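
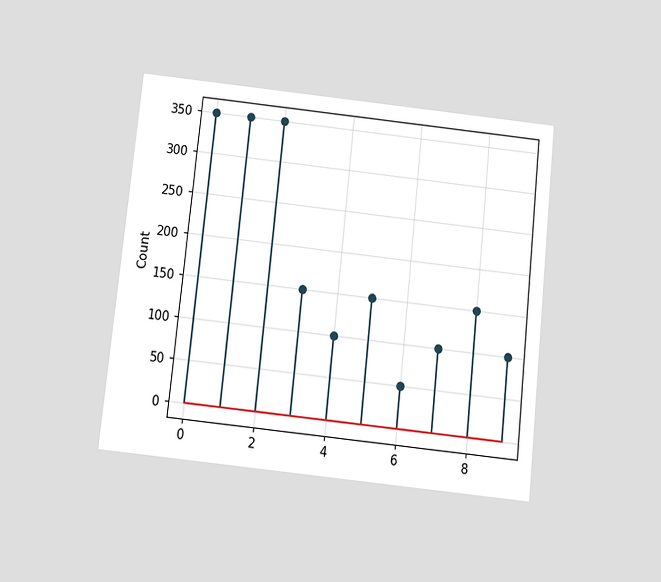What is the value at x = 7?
100

The chart is tilted about 6° clockwise and viewed slightly from below. The stem at x=7 reaches 100.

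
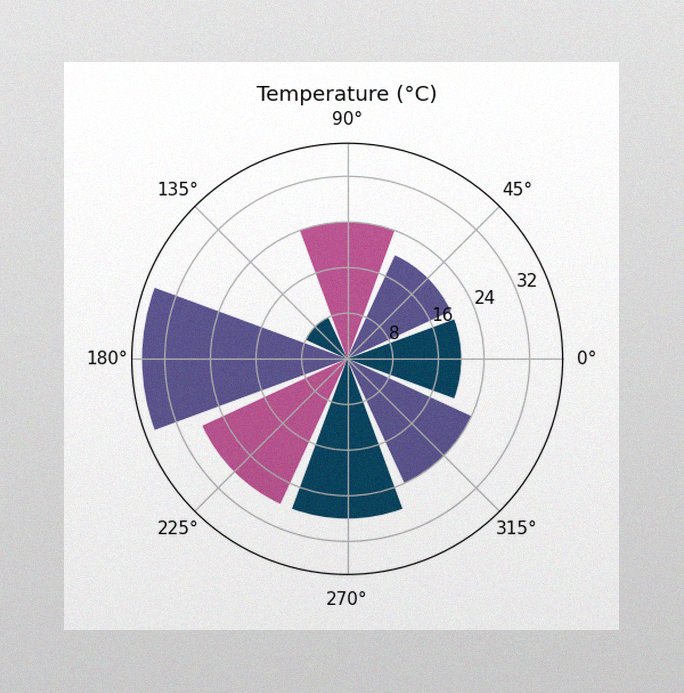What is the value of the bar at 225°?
28°C

The image has some photo noise and uneven lighting. The bar at 225° reaches 28°C on the radial axis.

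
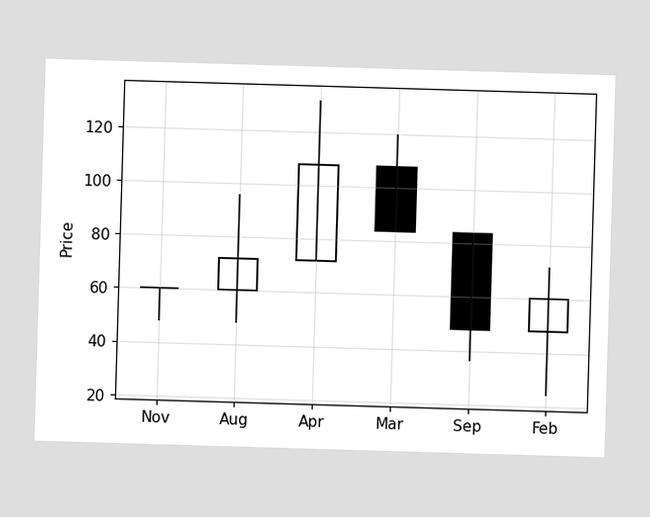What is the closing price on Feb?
60

The Feb candle closes at 60.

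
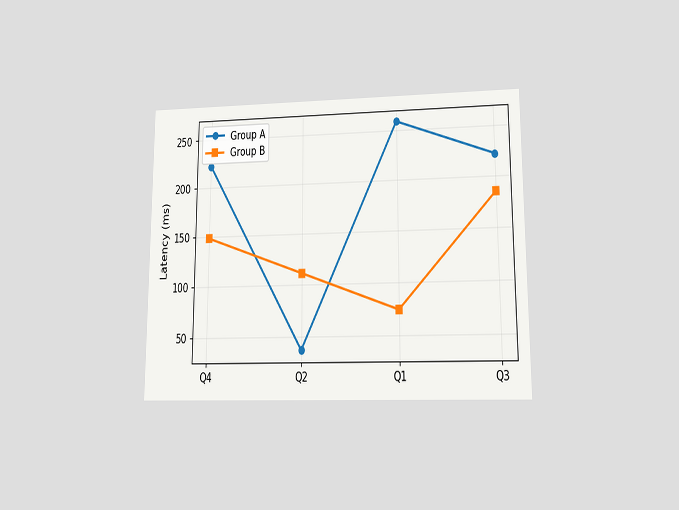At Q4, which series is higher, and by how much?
The chart is viewed at a slight angle. At Q4, Group A sits above the other line by 74ms.

Group A, by 74ms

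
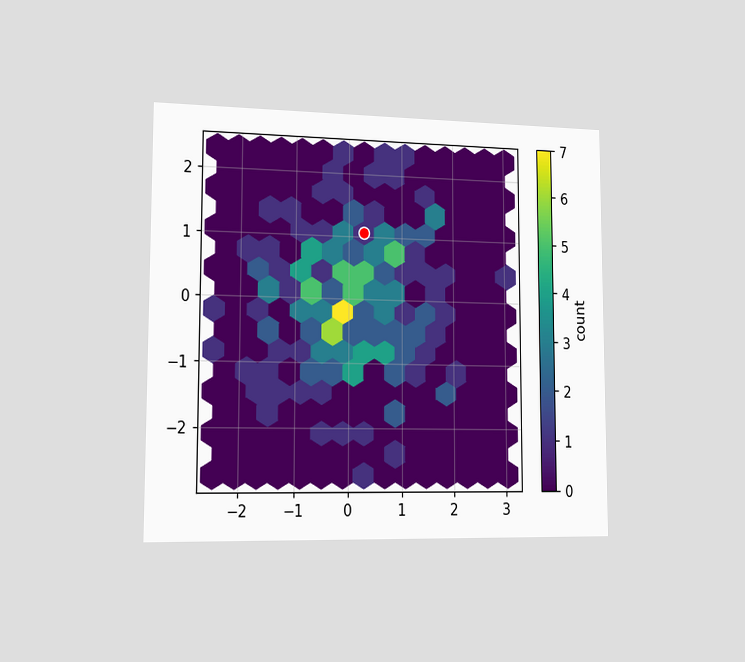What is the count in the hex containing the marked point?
1

The chart is viewed slightly from the left. The marked hex reads 1 on the colorbar.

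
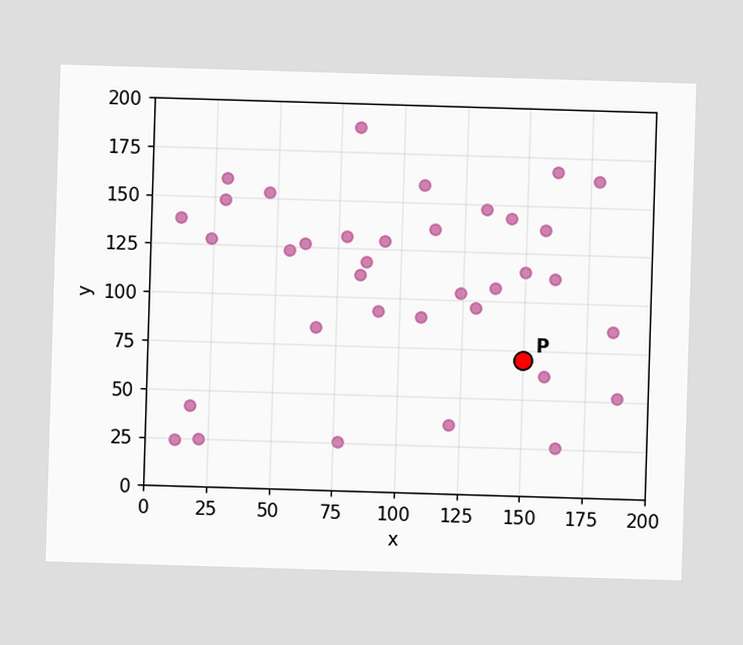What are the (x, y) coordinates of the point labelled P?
(150, 70)

Following the gridlines from P to each axis, P sits at (150, 70).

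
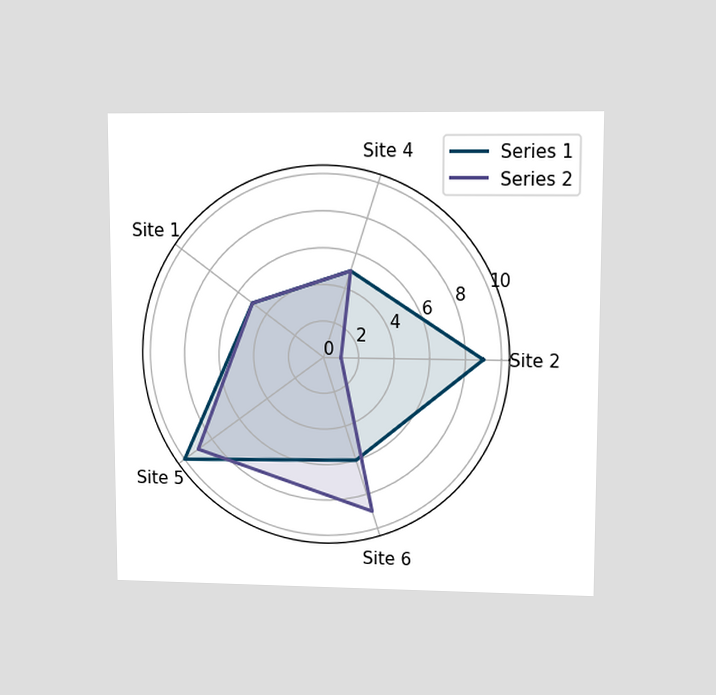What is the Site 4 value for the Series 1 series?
5

The chart is viewed at a slight angle. On the Site 4 axis, Series 1 reaches 5.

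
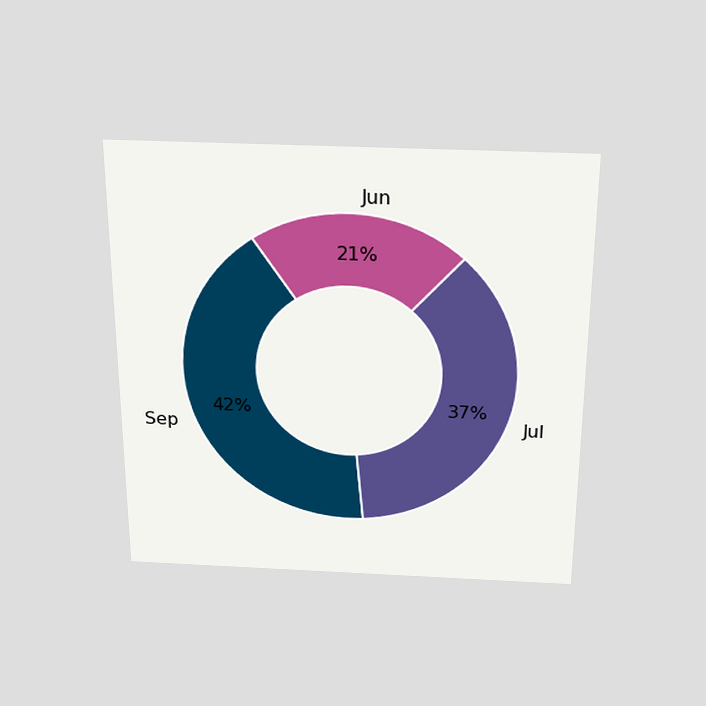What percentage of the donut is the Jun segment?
21%

The chart is viewed slightly from above. The Jun segment takes up 21% of the ring.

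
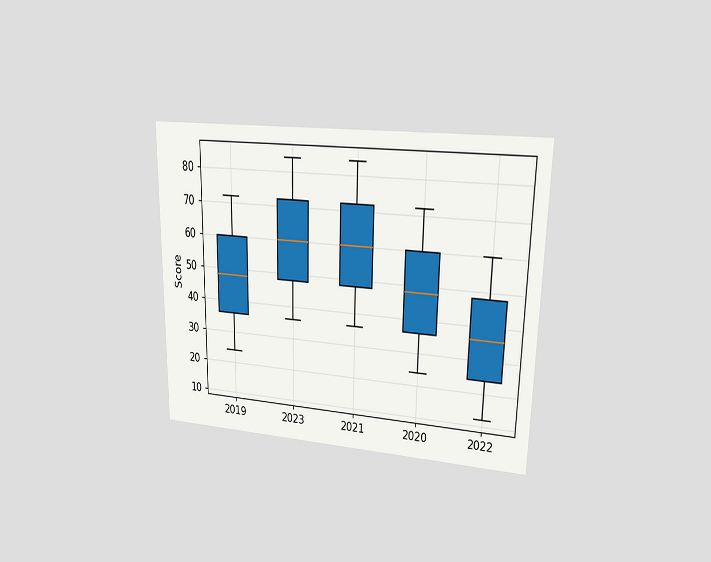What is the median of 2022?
36

The chart is viewed at a slight angle. The median line in the 2022 box sits at 36.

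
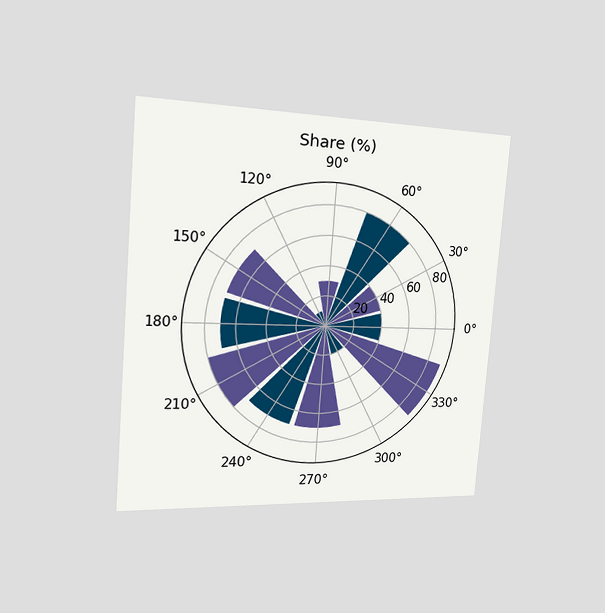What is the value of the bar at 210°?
The chart is tilted about 4° clockwise and viewed slightly from the left. The bar at 210° reaches 80% on the radial axis.

80%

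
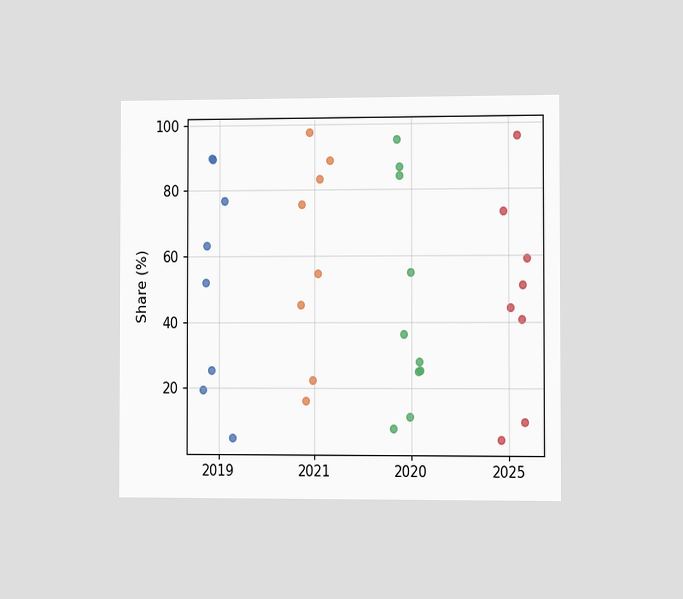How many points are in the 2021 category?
8

The chart is viewed slightly from the right. Counting the markers in the 2021 column gives 8.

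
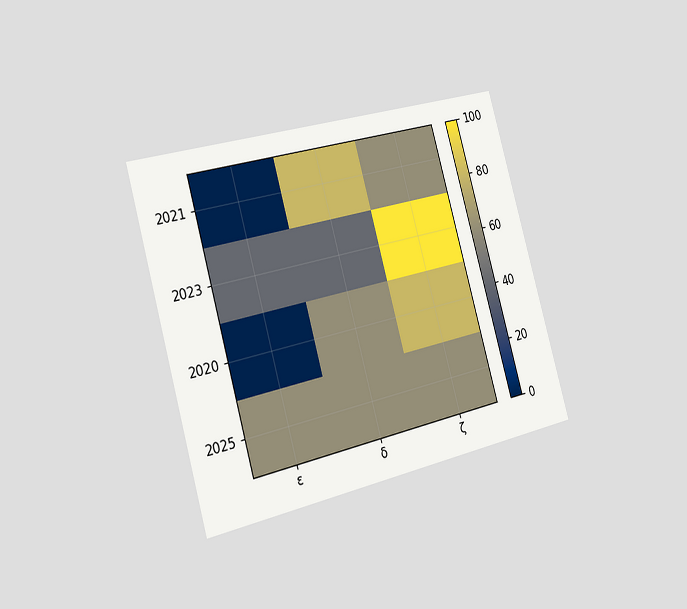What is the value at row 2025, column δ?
The chart is tilted about 16° counter-clockwise and viewed slightly from the left. Matching cell (2025, δ) against the colorbar gives 60.

60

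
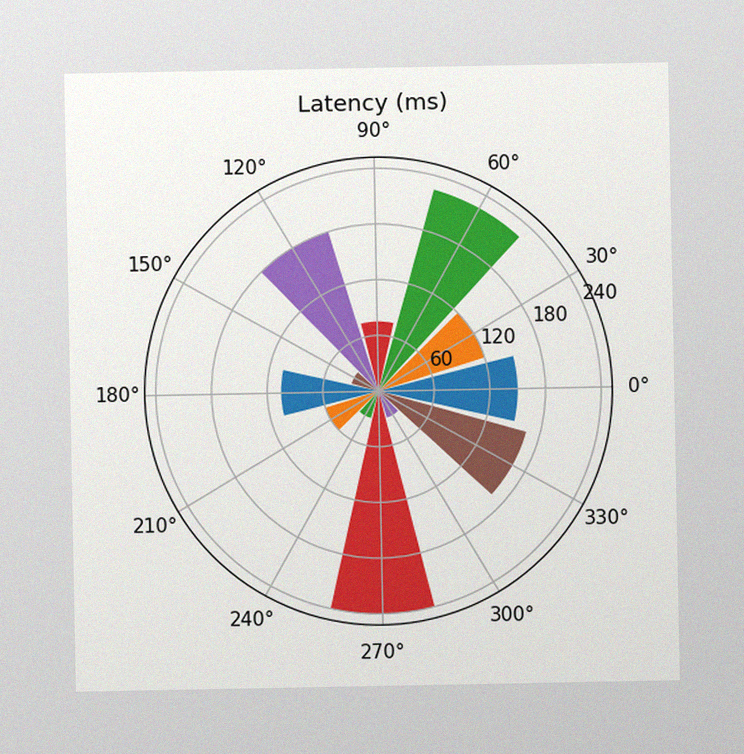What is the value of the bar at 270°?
240ms

The image has some photo noise and uneven lighting. The bar at 270° reaches 240ms on the radial axis.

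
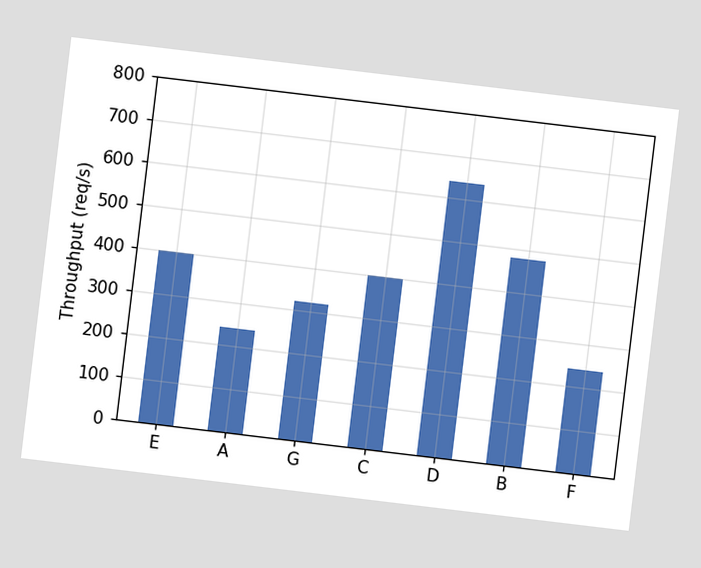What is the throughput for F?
The chart is tilted about 7° clockwise. Reading along the chart's y-axis, the F bar reaches 240req/s.

240req/s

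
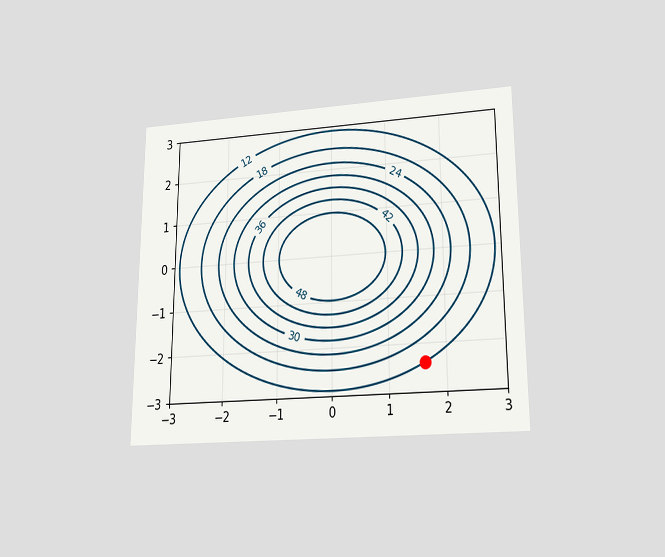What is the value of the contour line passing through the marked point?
The chart is viewed slightly from below. The marked point sits on the contour labelled 12.

12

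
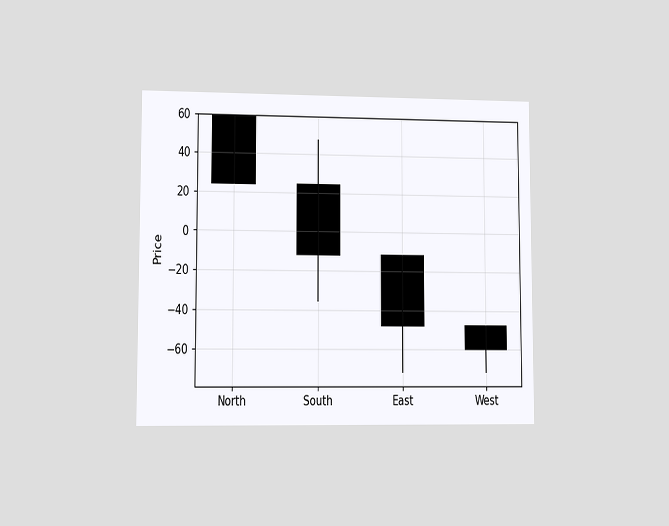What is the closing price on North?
The chart is viewed at a slight angle. The North candle closes at 24.

24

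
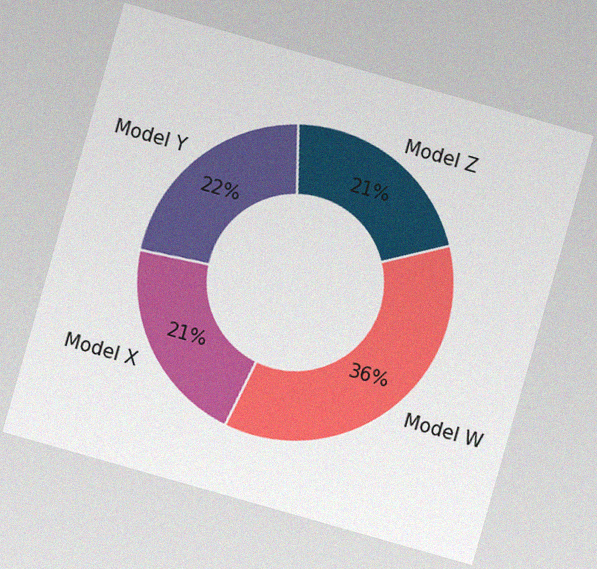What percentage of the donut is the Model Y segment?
The chart is tilted about 16° clockwise, with some photo noise. The Model Y segment takes up 22% of the ring.

22%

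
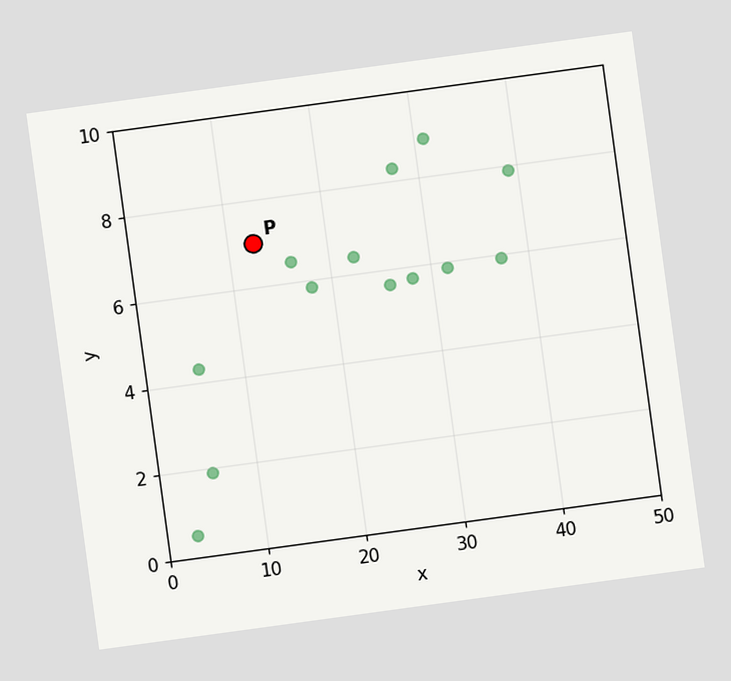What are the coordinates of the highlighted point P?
The chart is tilted about 8° counter-clockwise. Following the gridlines from P to each axis, P sits at (12.5, 7).

(12.5, 7)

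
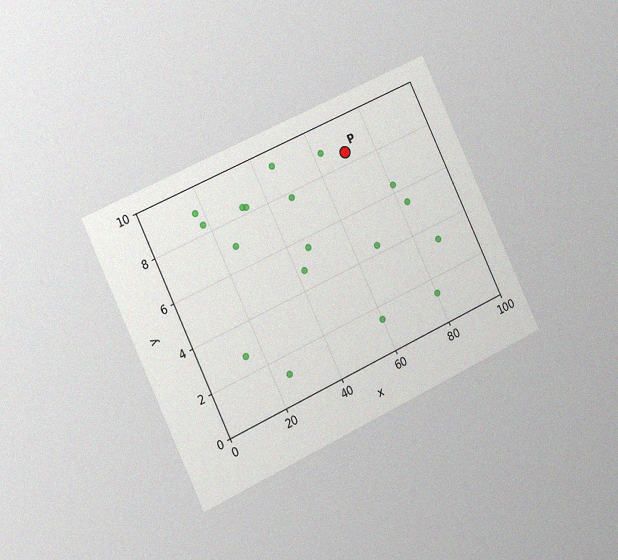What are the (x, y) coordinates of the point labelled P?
The chart is tilted about 25° counter-clockwise and viewed slightly from the left, with some photo noise. Following the gridlines from P to each axis, P sits at (70, 8.5).

(70, 8.5)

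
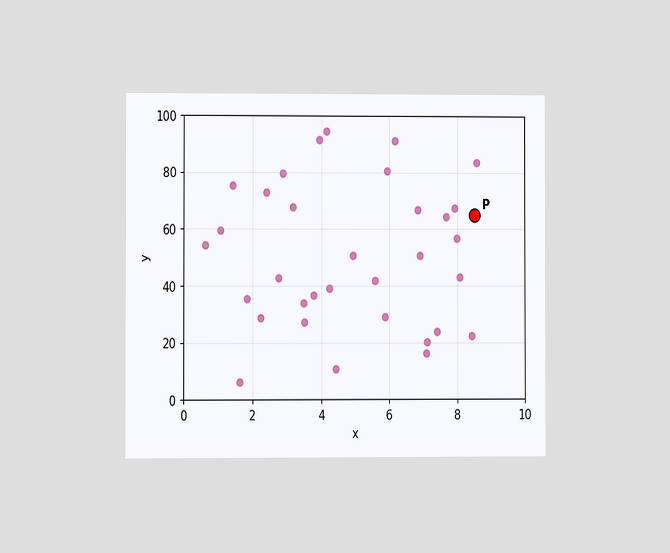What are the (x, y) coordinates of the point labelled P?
The chart is viewed at a slight angle. Following the gridlines from P to each axis, P sits at (8.5, 65).

(8.5, 65)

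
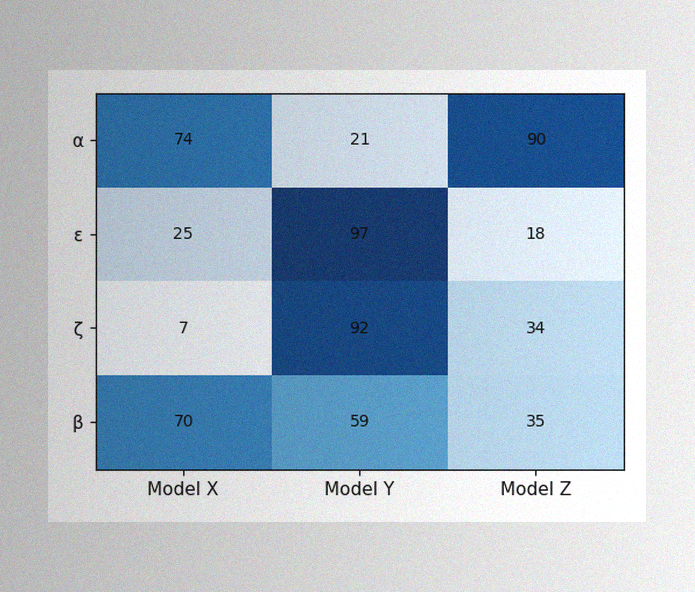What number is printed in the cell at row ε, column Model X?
25

The image has some photo noise and uneven lighting. The (ε, Model X) cell reads 25.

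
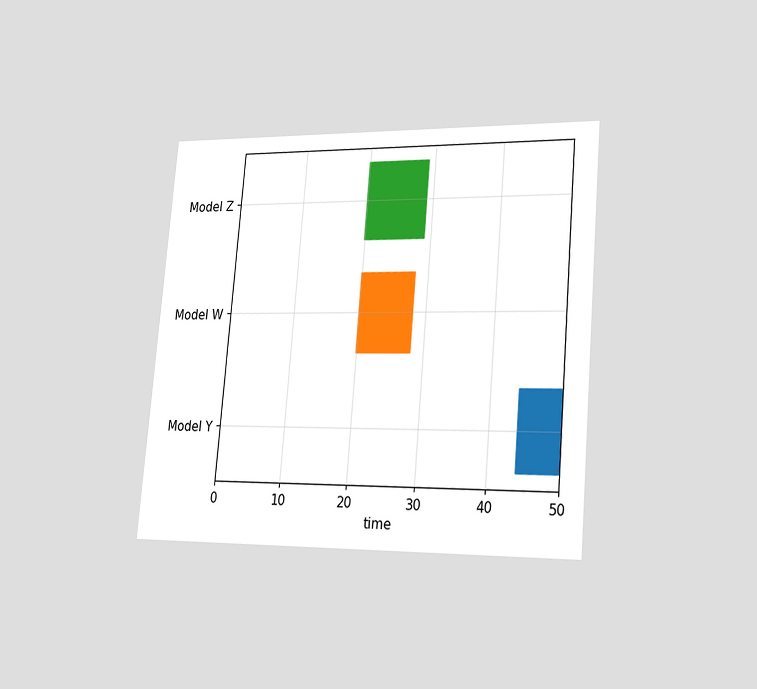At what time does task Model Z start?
The chart is tilted about 5° clockwise and viewed slightly from the right. The Model Z bar begins at t=20.

20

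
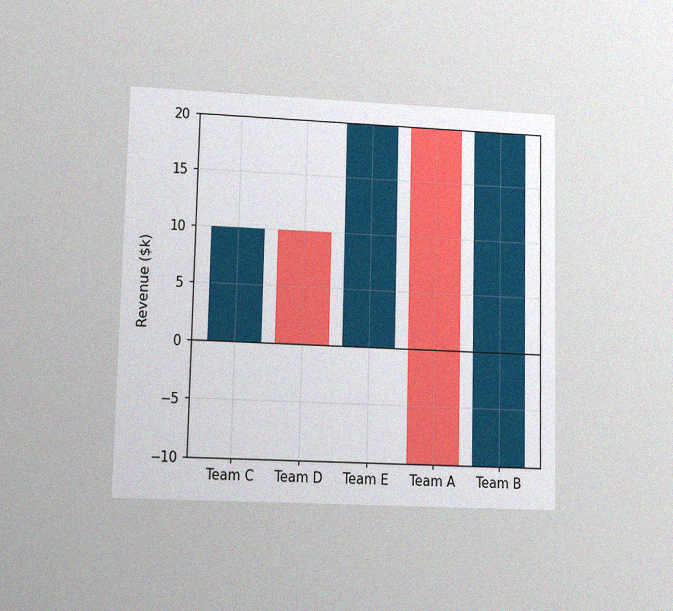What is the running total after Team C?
The chart is viewed at a slight angle, with some photo noise. After Team C the running total reaches $10k.

$10k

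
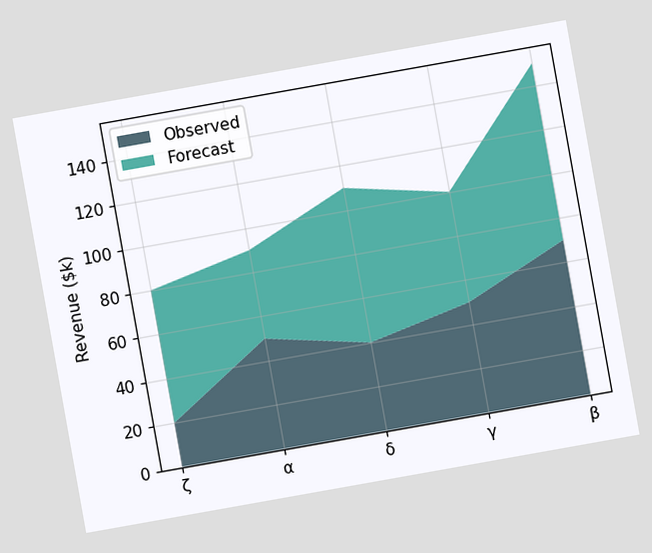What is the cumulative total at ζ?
The chart is tilted about 10° counter-clockwise. The stacked total at ζ reaches $80k.

$80k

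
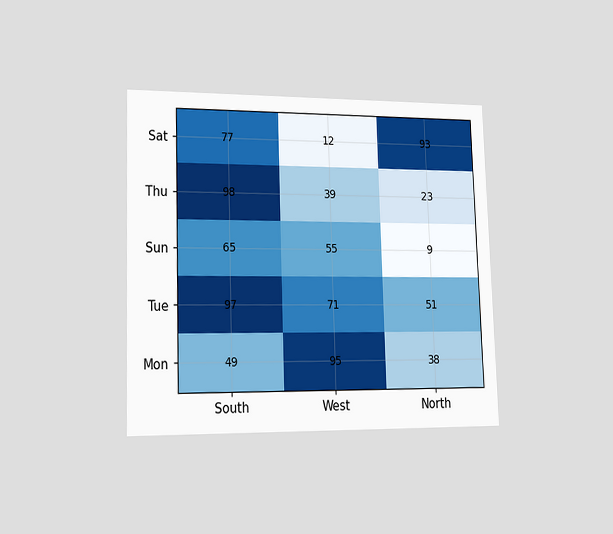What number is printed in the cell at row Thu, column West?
The chart is viewed slightly from the left. The (Thu, West) cell reads 39.

39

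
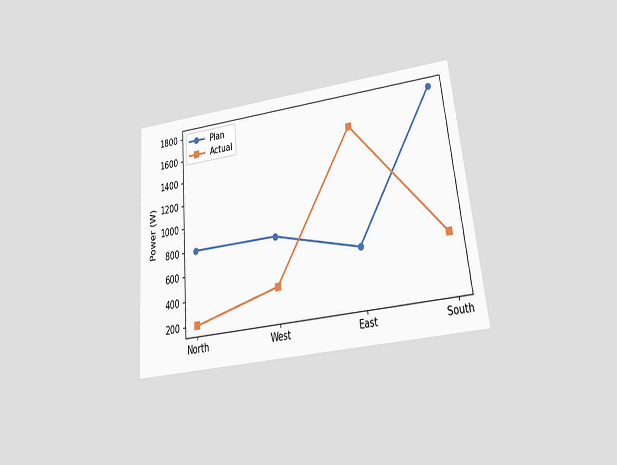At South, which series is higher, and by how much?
Plan, by 1200W

The chart is tilted about 5° counter-clockwise and viewed slightly from below. At South, Plan sits above the other line by 1200W.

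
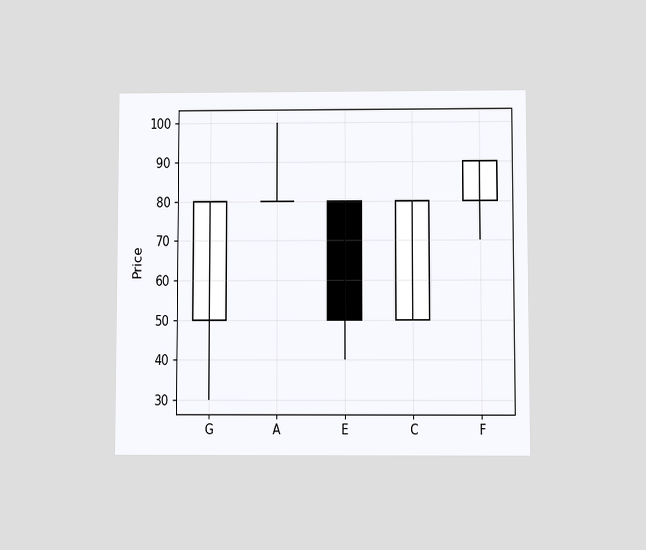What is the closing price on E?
The chart is viewed slightly from below. The E candle closes at 50.

50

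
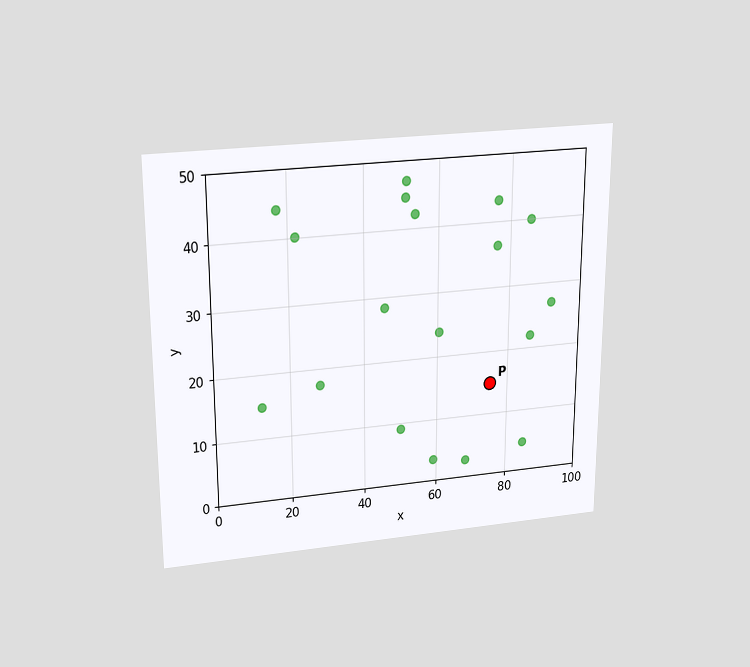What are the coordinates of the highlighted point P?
(75, 15)

The chart is viewed slightly from above. Following the gridlines from P to each axis, P sits at (75, 15).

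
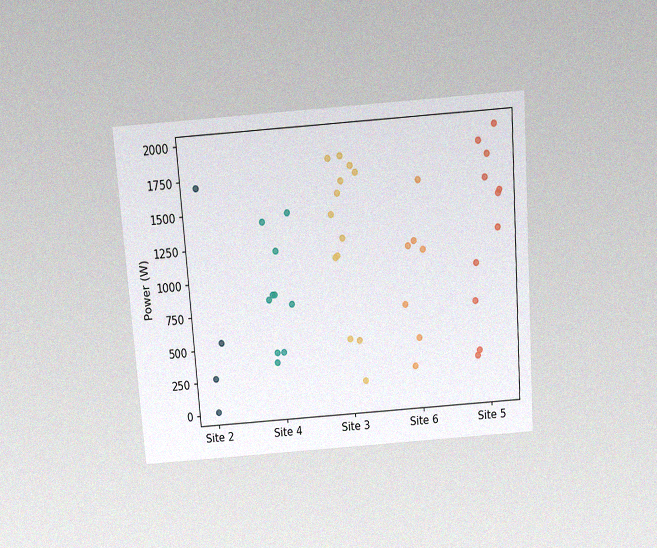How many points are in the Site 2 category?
The chart is tilted about 4° counter-clockwise and viewed slightly from above, with some photo noise. Counting the markers in the Site 2 column gives 4.

4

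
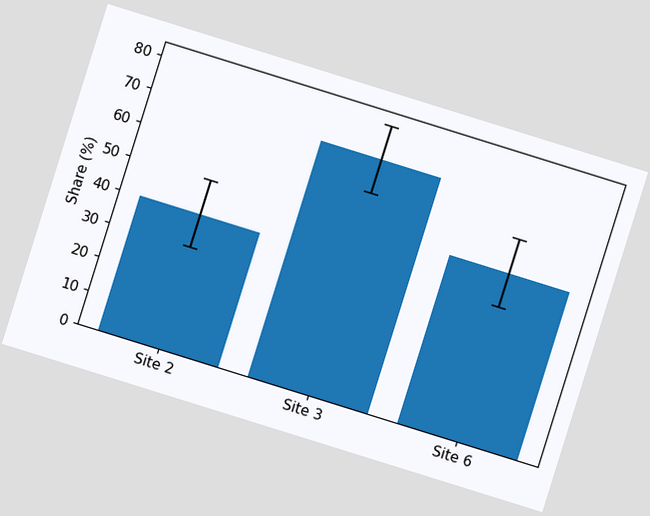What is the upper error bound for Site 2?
The chart is tilted about 17° clockwise. The Site 2 bar's upper whisker reaches 50%.

50%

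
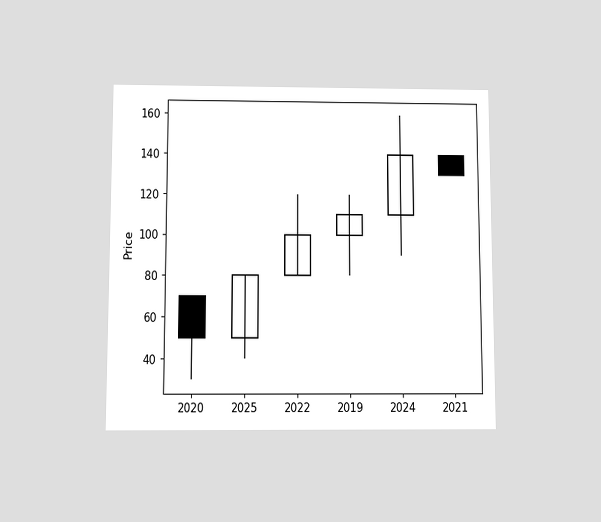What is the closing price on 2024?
The chart is viewed slightly from below. The 2024 candle closes at 140.

140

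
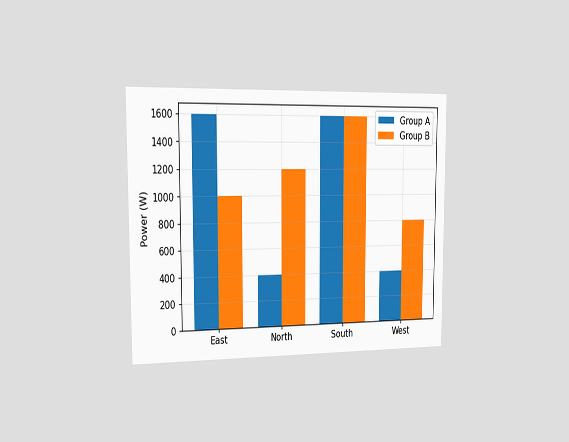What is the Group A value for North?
The chart is viewed slightly from the left. The Group A bar at North reaches 400W on the y-axis.

400W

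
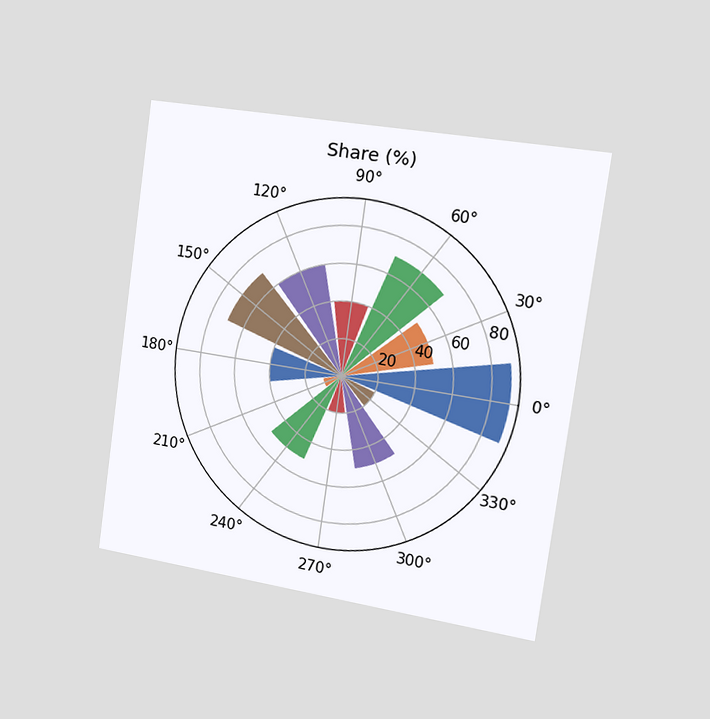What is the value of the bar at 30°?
The chart is tilted about 8° clockwise and viewed slightly from the right. The bar at 30° reaches 50% on the radial axis.

50%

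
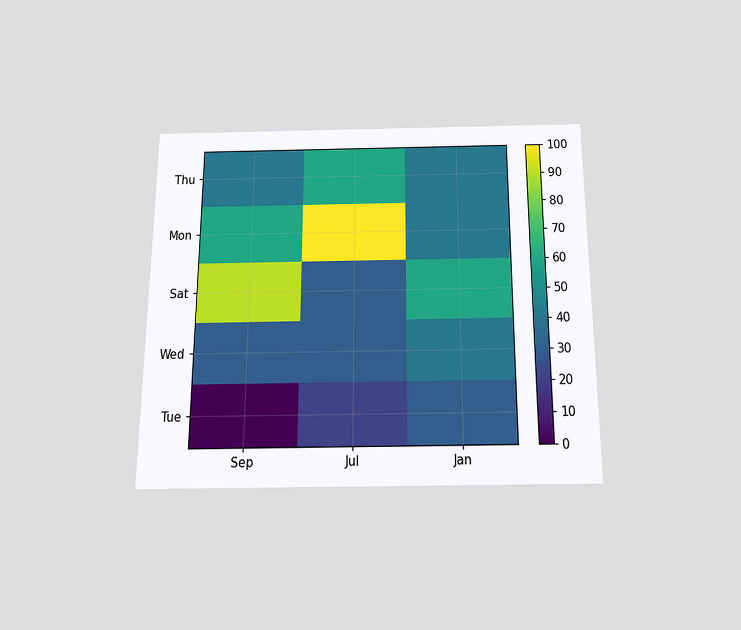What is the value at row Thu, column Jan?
The chart is viewed slightly from below. Matching cell (Thu, Jan) against the colorbar gives 40.

40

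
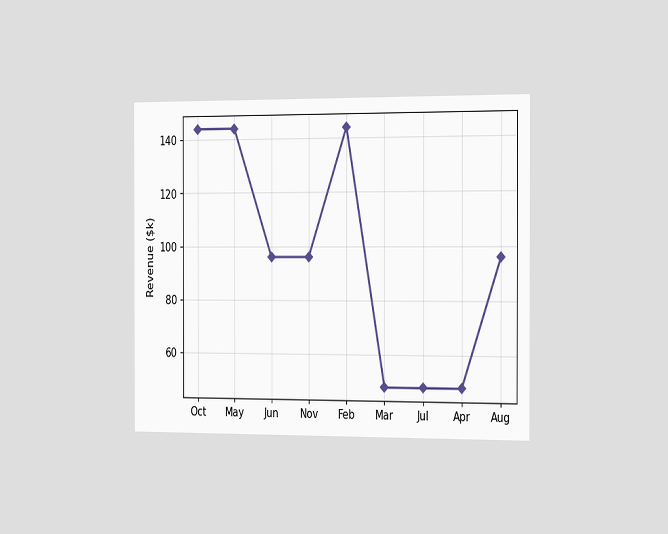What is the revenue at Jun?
$96k

The chart is viewed slightly from the right. At Jun, the line is at $96k.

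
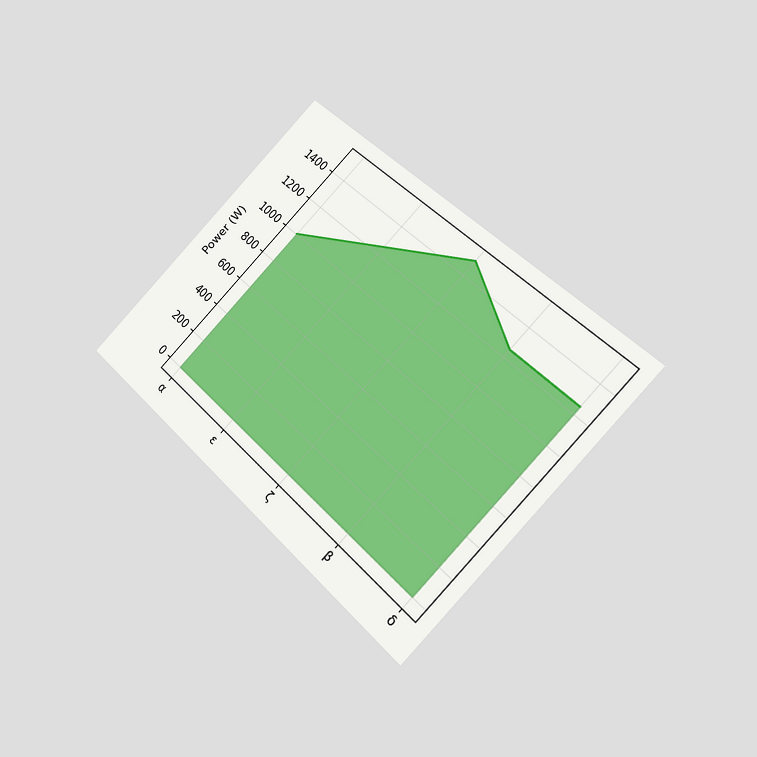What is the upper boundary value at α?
The chart is tilted about 44° clockwise and viewed at a slight angle. At α the upper boundary is at 1000W.

1000W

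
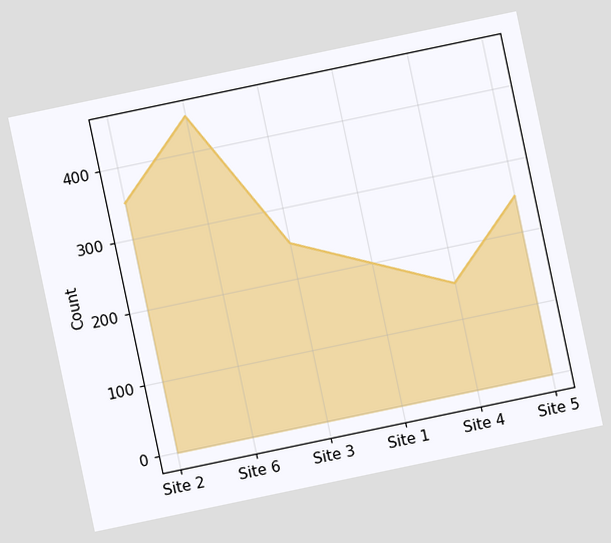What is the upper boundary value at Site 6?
The chart is tilted about 12° counter-clockwise. At Site 6 the upper boundary is at 450.

450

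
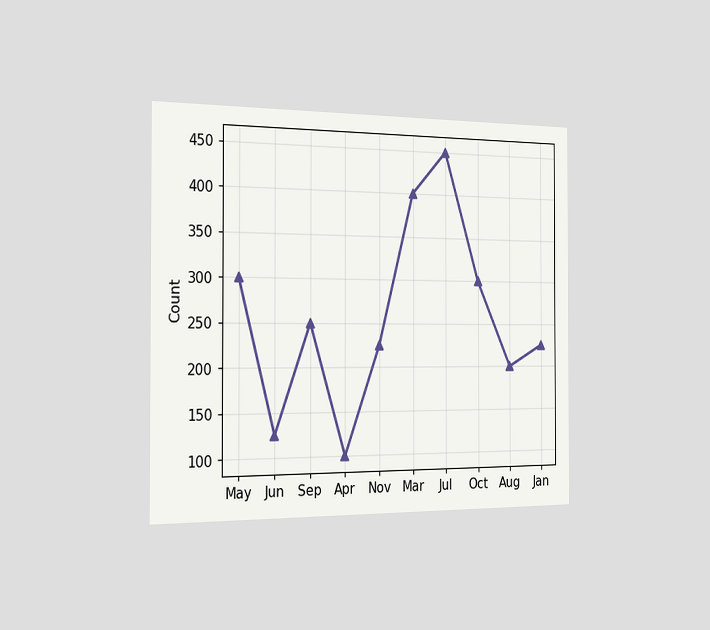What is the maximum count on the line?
The chart is viewed slightly from the left. The highest point is at Jul, and reading across to the y-axis gives 450.

450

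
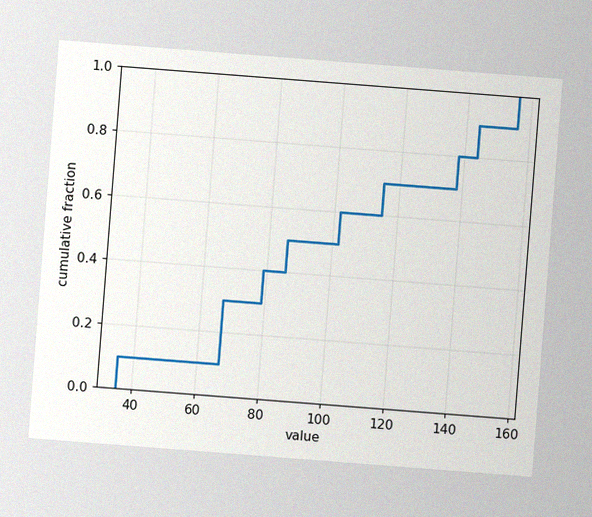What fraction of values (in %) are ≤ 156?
100%

The chart is tilted about 4° clockwise, with some photo noise. At x=156 the ECDF step is at 100%.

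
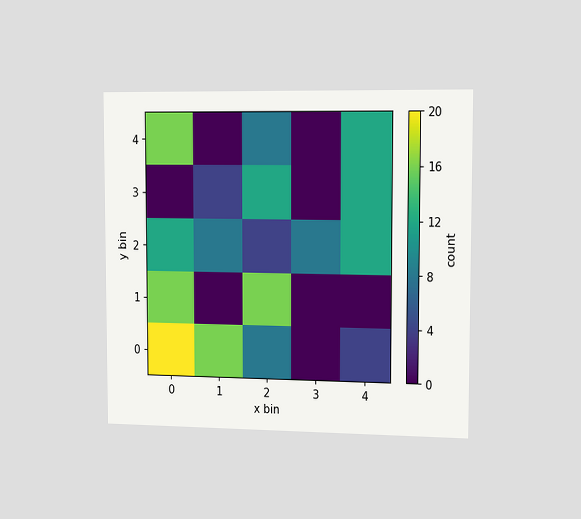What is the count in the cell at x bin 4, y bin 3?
The chart is viewed slightly from the right. Matching the cell (4, 3) against the colorbar gives 12.

12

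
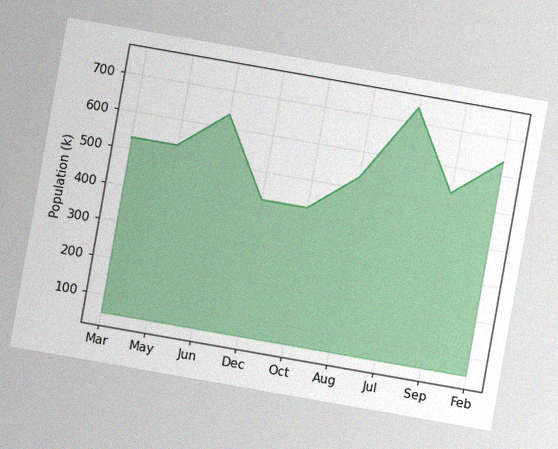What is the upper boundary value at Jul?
The chart is tilted about 10° clockwise, with some photo noise. At Jul the upper boundary is at 742k.

742k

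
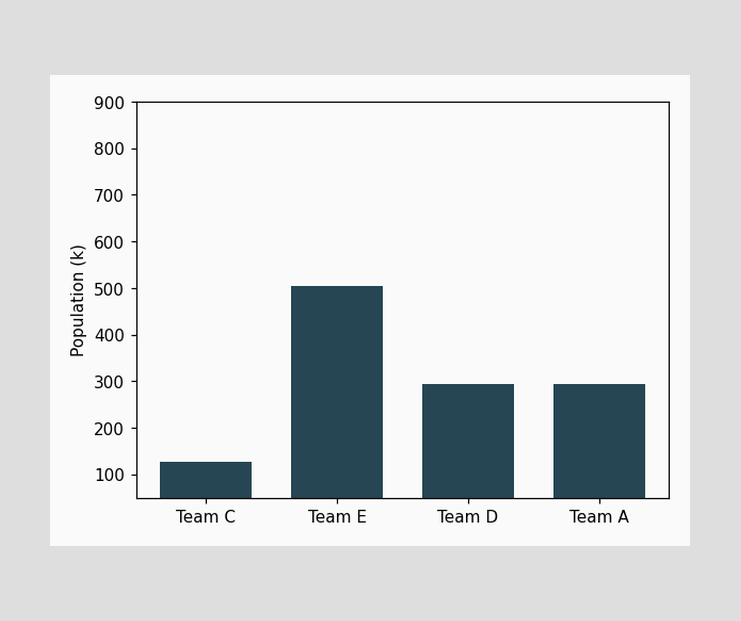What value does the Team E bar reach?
Reading along the chart's y-axis, the Team E bar reaches 504k.

504k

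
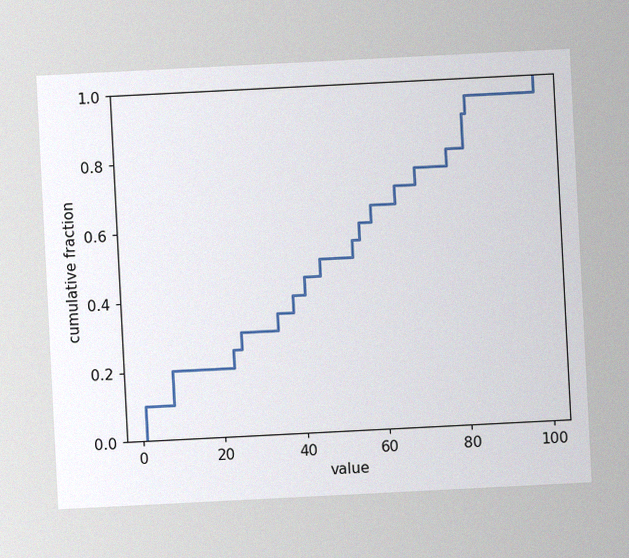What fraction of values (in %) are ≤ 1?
10%

The chart is tilted about 3° counter-clockwise, with some photo noise. At x=1 the ECDF step is at 10%.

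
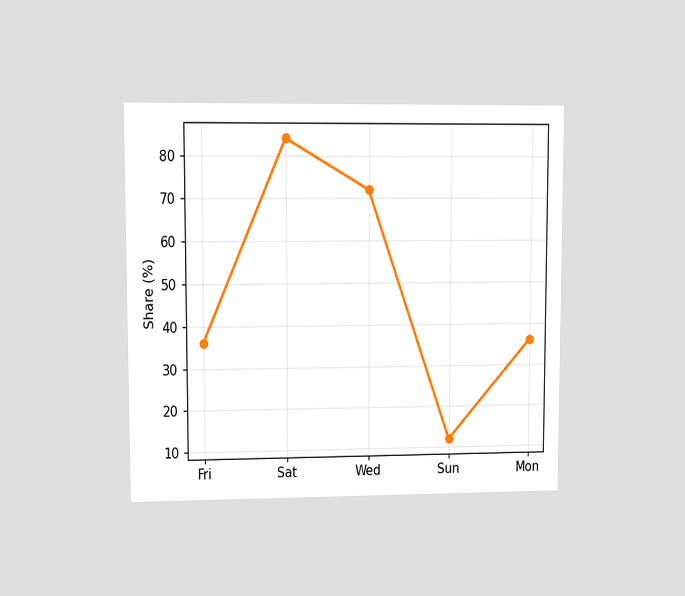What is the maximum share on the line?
The chart is viewed at a slight angle. The highest point is at Sat, and reading across to the y-axis gives 84%.

84%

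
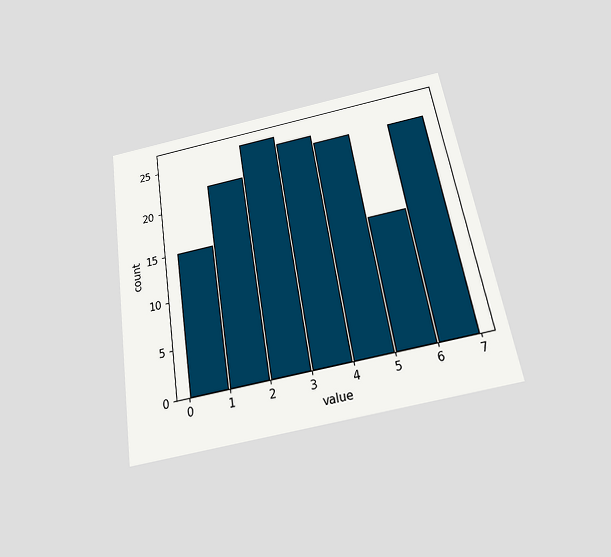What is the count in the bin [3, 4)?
25

The chart is tilted about 9° counter-clockwise and viewed slightly from below. The [3, 4) bin has height 25.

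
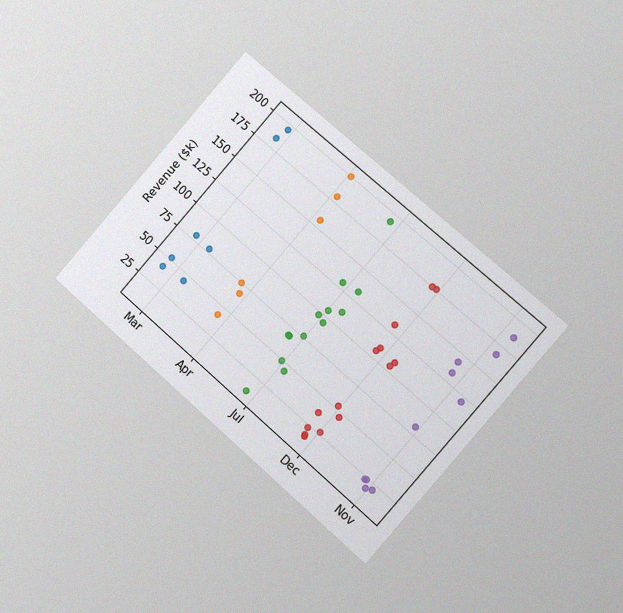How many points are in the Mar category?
The chart is tilted about 41° clockwise and viewed slightly from the right, with some photo noise. Counting the markers in the Mar column gives 7.

7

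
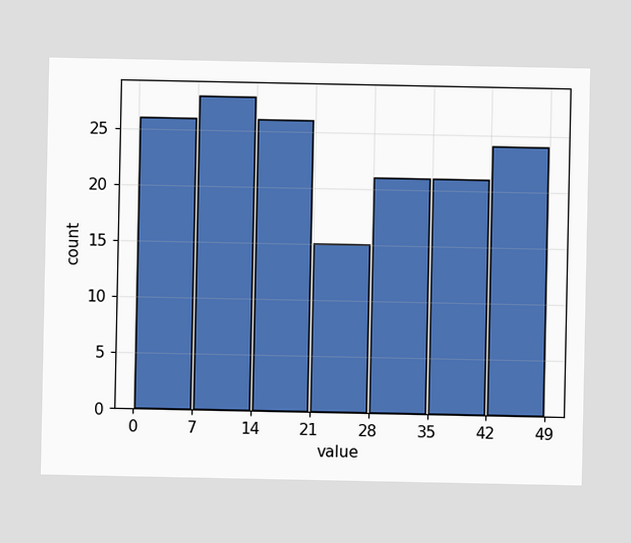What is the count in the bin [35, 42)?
The [35, 42) bin has height 21.

21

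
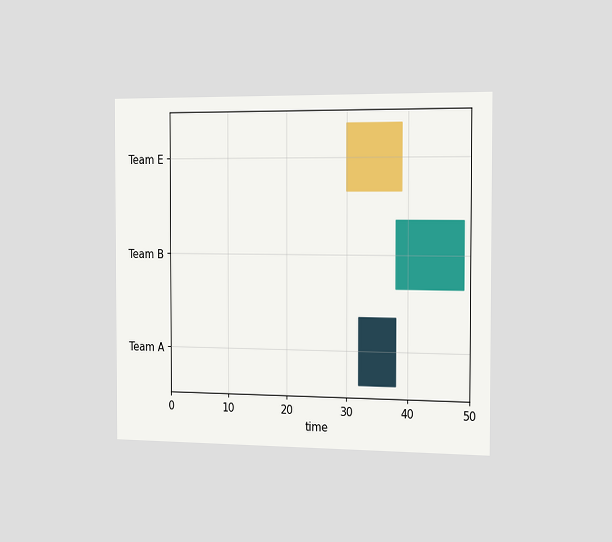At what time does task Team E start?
30

The chart is viewed slightly from the right. The Team E bar begins at t=30.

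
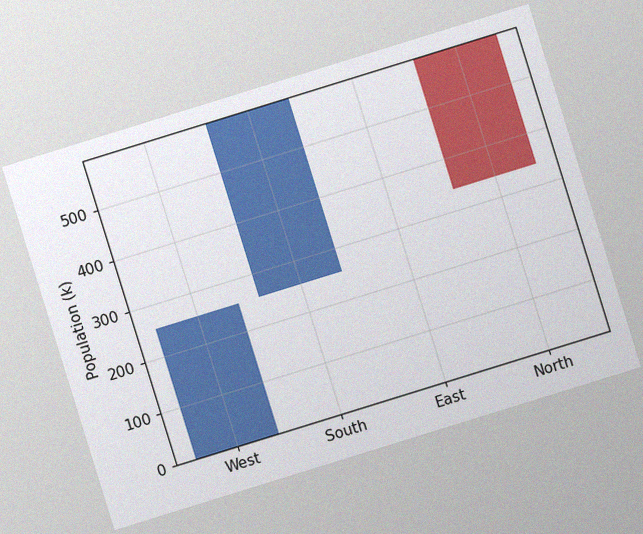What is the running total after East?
595k

The chart is tilted about 17° counter-clockwise, with some photo noise. After East the running total reaches 595k.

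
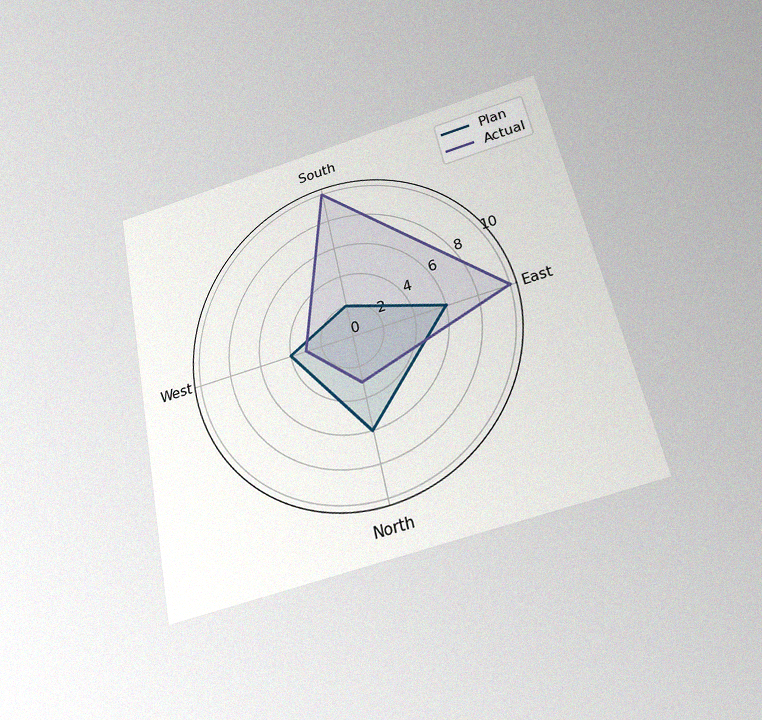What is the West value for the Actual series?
The chart is tilted about 12° counter-clockwise and viewed slightly from below, with some photo noise. On the West axis, Actual reaches 3.

3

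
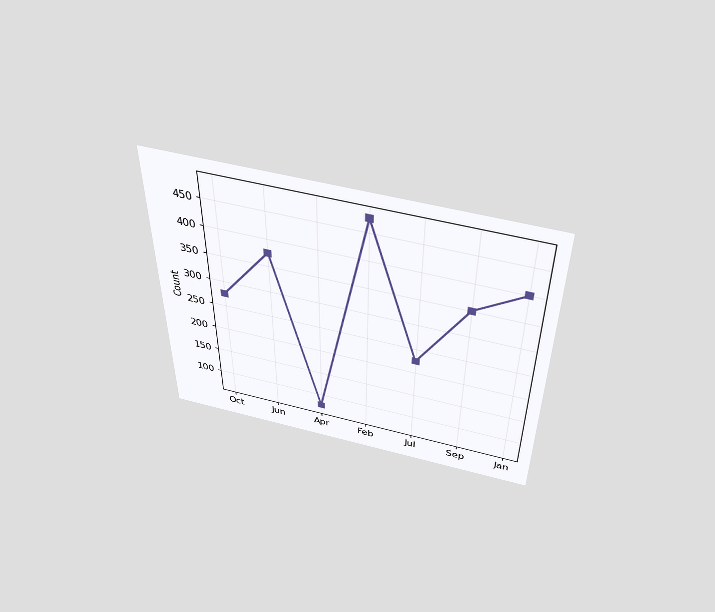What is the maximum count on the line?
The chart is viewed slightly from above. The highest point is at Feb, and reading across to the y-axis gives 475.

475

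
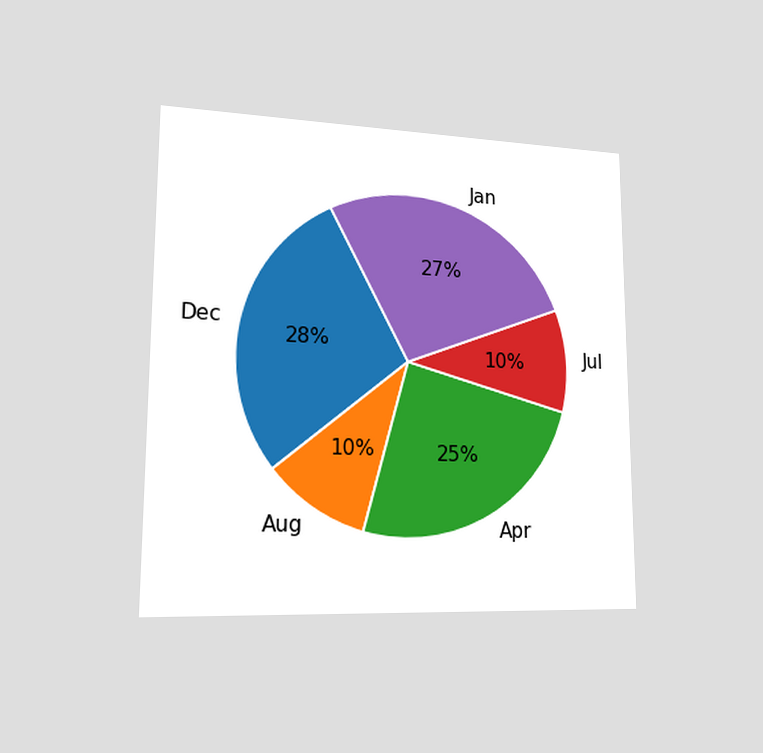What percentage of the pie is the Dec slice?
The chart is viewed slightly from the left. The Dec slice takes up 28% of the pie.

28%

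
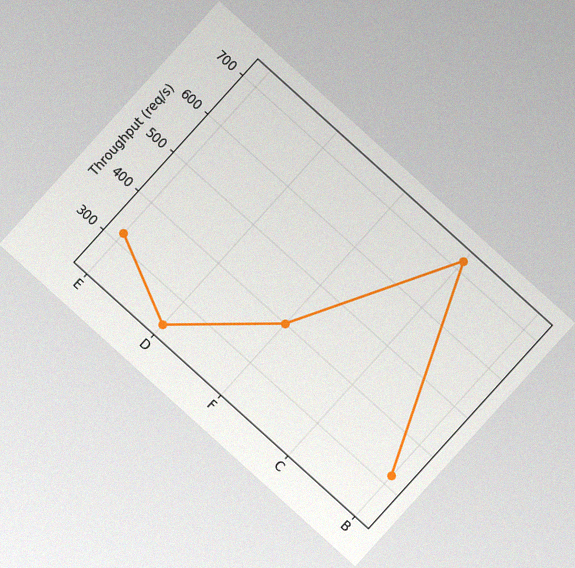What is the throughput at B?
320req/s

The chart is tilted about 42° clockwise, with some photo noise. At B, the line is at 320req/s.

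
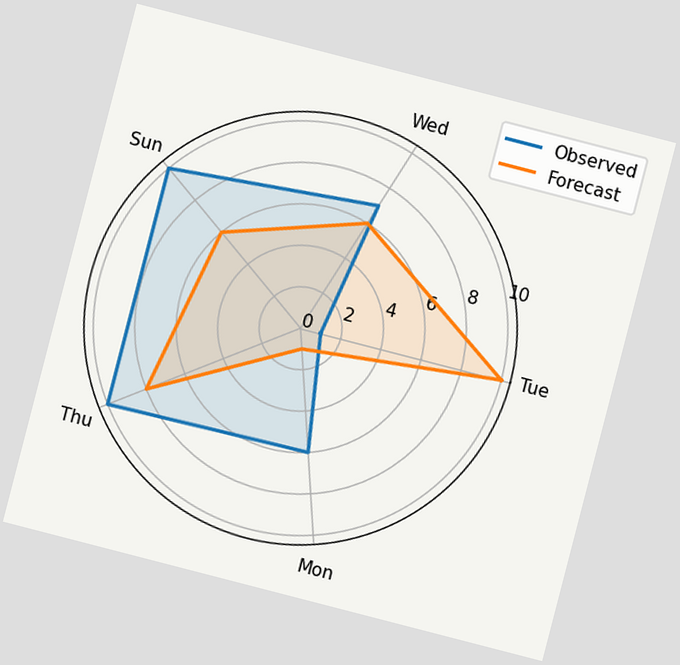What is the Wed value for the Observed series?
The chart is tilted about 15° clockwise. On the Wed axis, Observed reaches 7.

7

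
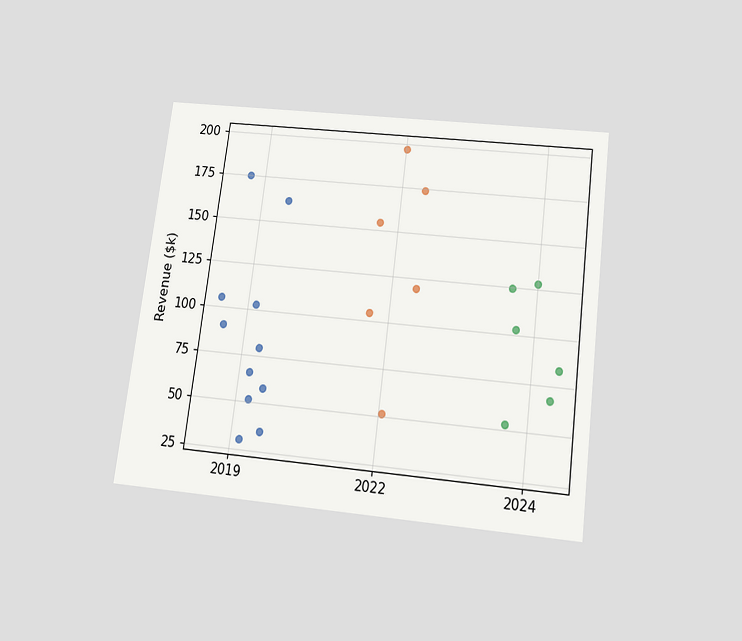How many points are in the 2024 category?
6

The chart is tilted about 7° clockwise and viewed slightly from below. Counting the markers in the 2024 column gives 6.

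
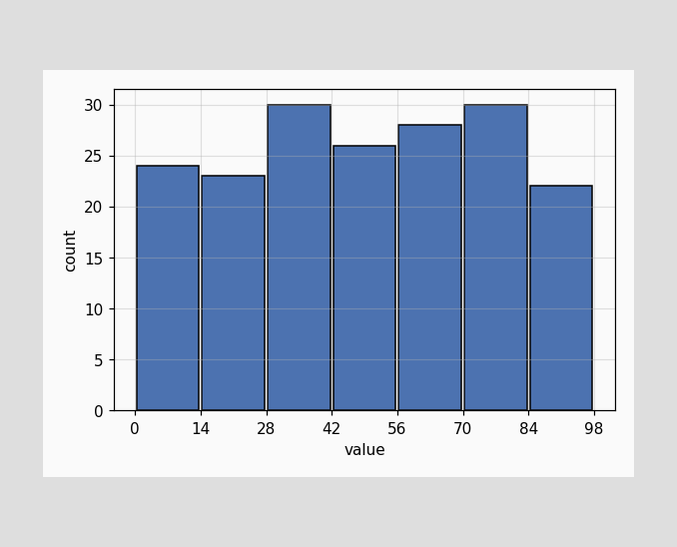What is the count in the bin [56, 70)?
28

The [56, 70) bin has height 28.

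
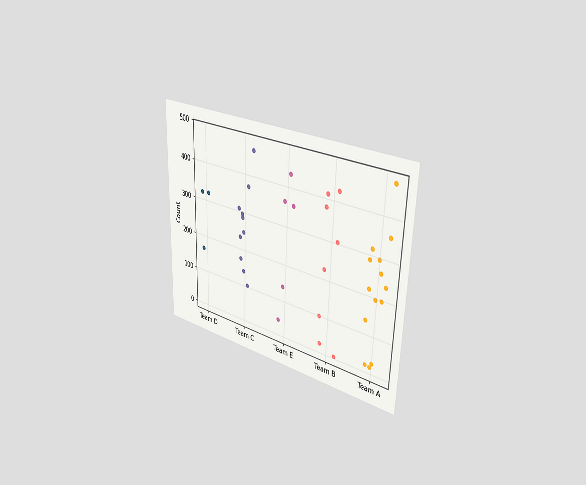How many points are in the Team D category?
3

The chart is viewed slightly from the right. Counting the markers in the Team D column gives 3.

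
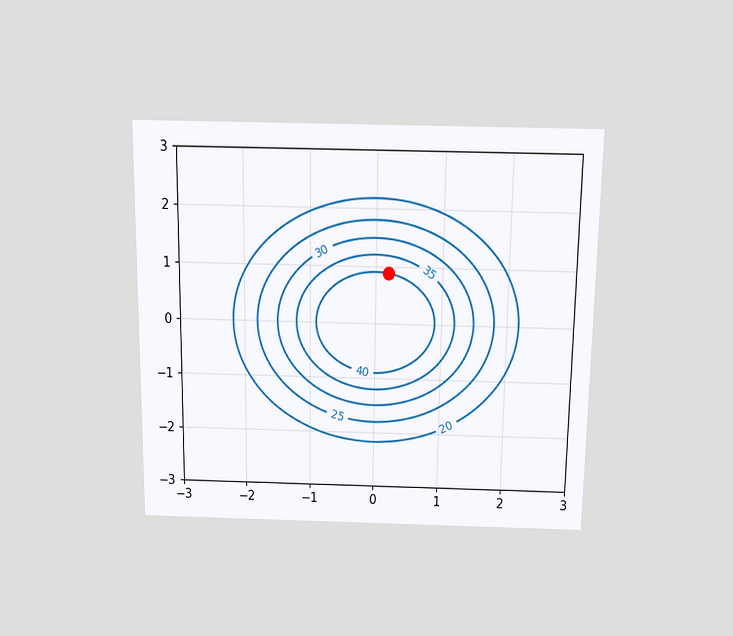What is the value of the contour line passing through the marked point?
The chart is viewed slightly from above. The marked point sits on the contour labelled 40.

40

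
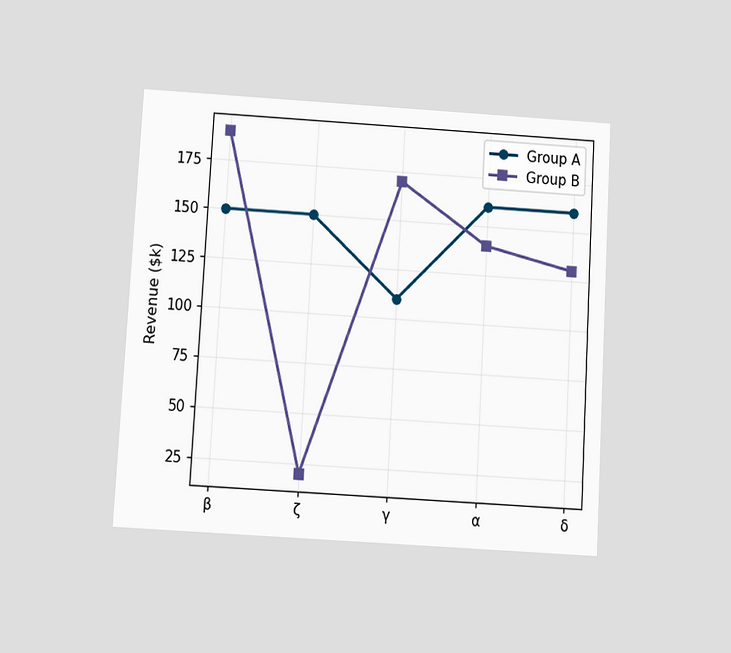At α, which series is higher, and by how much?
Group A, by $20k

The chart is tilted about 3° clockwise and viewed slightly from below. At α, Group A sits above the other line by $20k.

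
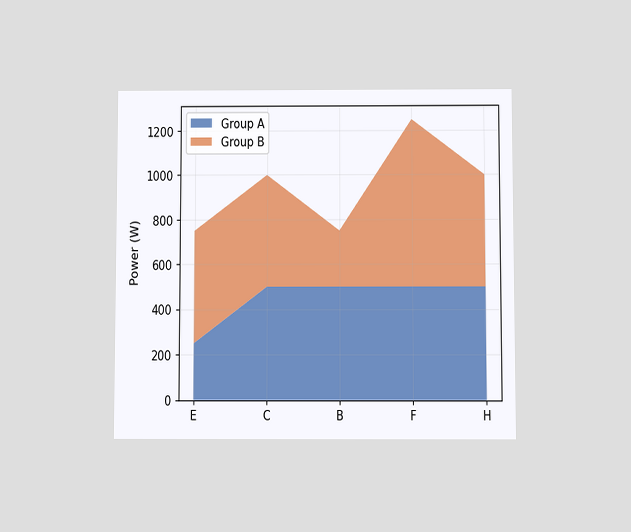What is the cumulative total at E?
The chart is viewed slightly from below. The stacked total at E reaches 750W.

750W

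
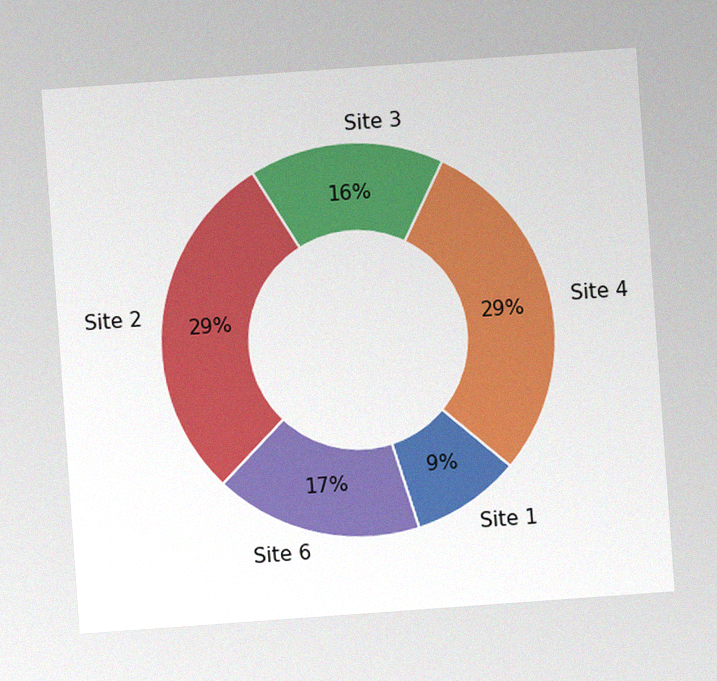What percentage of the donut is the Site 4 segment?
29%

The chart is tilted about 4° counter-clockwise, with some photo noise. The Site 4 segment takes up 29% of the ring.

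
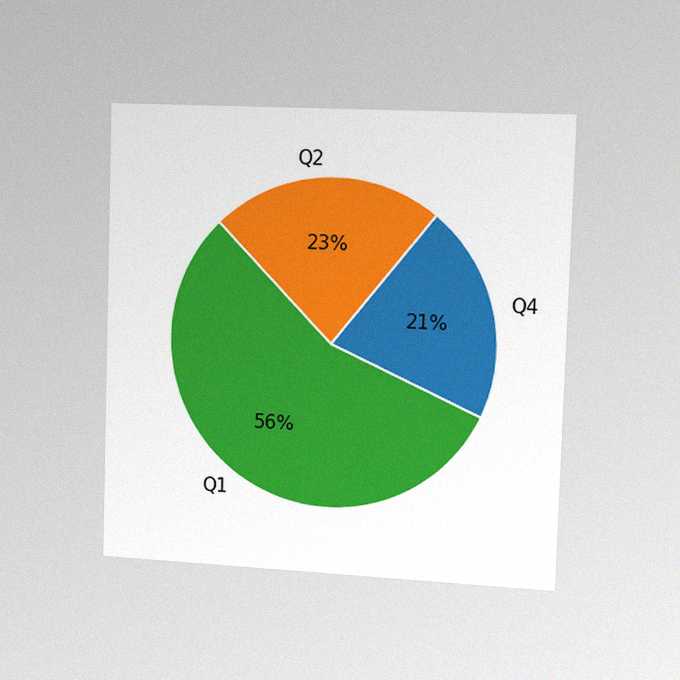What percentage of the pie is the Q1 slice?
56%

The chart is viewed slightly from the right, with some photo noise. The Q1 slice takes up 56% of the pie.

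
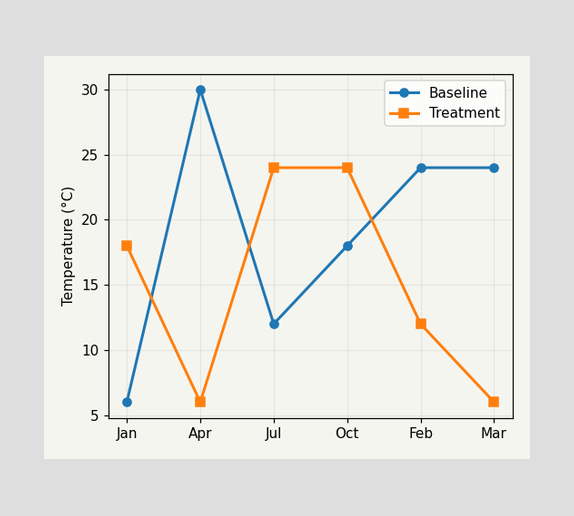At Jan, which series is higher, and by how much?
At Jan, Treatment sits above the other line by 12°C.

Treatment, by 12°C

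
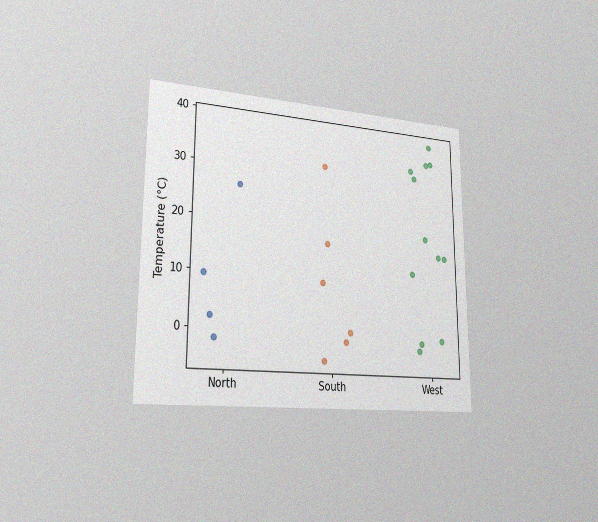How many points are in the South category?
The chart is viewed slightly from the left, with some photo noise. Counting the markers in the South column gives 6.

6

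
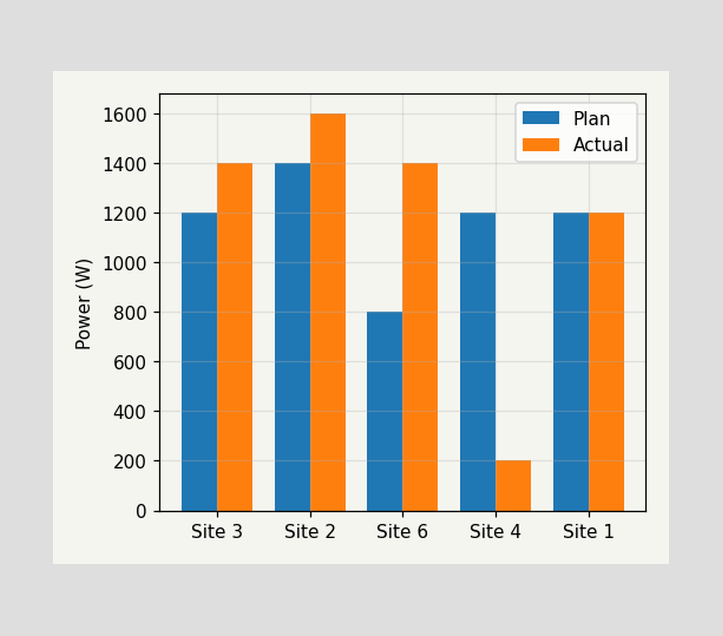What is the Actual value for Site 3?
The Actual bar at Site 3 reaches 1400W on the y-axis.

1400W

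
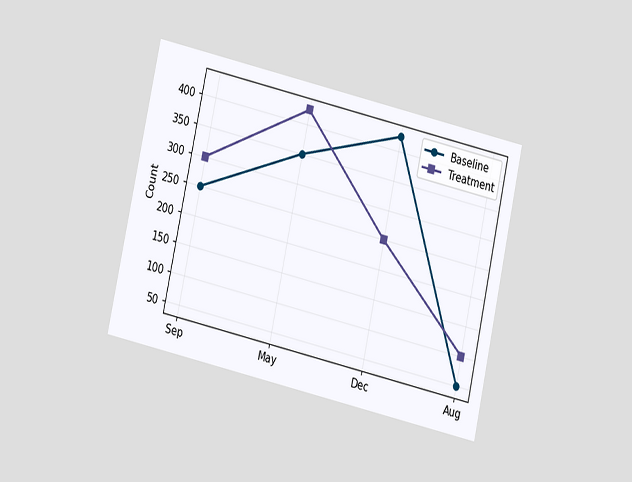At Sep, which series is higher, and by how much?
Treatment, by 50

The chart is tilted about 13° clockwise and viewed at a slight angle. At Sep, Treatment sits above the other line by 50.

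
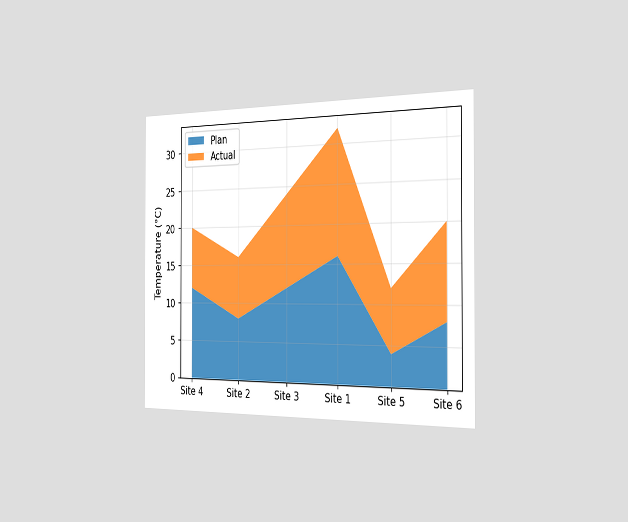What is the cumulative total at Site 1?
The chart is viewed slightly from the right. The stacked total at Site 1 reaches 32°C.

32°C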